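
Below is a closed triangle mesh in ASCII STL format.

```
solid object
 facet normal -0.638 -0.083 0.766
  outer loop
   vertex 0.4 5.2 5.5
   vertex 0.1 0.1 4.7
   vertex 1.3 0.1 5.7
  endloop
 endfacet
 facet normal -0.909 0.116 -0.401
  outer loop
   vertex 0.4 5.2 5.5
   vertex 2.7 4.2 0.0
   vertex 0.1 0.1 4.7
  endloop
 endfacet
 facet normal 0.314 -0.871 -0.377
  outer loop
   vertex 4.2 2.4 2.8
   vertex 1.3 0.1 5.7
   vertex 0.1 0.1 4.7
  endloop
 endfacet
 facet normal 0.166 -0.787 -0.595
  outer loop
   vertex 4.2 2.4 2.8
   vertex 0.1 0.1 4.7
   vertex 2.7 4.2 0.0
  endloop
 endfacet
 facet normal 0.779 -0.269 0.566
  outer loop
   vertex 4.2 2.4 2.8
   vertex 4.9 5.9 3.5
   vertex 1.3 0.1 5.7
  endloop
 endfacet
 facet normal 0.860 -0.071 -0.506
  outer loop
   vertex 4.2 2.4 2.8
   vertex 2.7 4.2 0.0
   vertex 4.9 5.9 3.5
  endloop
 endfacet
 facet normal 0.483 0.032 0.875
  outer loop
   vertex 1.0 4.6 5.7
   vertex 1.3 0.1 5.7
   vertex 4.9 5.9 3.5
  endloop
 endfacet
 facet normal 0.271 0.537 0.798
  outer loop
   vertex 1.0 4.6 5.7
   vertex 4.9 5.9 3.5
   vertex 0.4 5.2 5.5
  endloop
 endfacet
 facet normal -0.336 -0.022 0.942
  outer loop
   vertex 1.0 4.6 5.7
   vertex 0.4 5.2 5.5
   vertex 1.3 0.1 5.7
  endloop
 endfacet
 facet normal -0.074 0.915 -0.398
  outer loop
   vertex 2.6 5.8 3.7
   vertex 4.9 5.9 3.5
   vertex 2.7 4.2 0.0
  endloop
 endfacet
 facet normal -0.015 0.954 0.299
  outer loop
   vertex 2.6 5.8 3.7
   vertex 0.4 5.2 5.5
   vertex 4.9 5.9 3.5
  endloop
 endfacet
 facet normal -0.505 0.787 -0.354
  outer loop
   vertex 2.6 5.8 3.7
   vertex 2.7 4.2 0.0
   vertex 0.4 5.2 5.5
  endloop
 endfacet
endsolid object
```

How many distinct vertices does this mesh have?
8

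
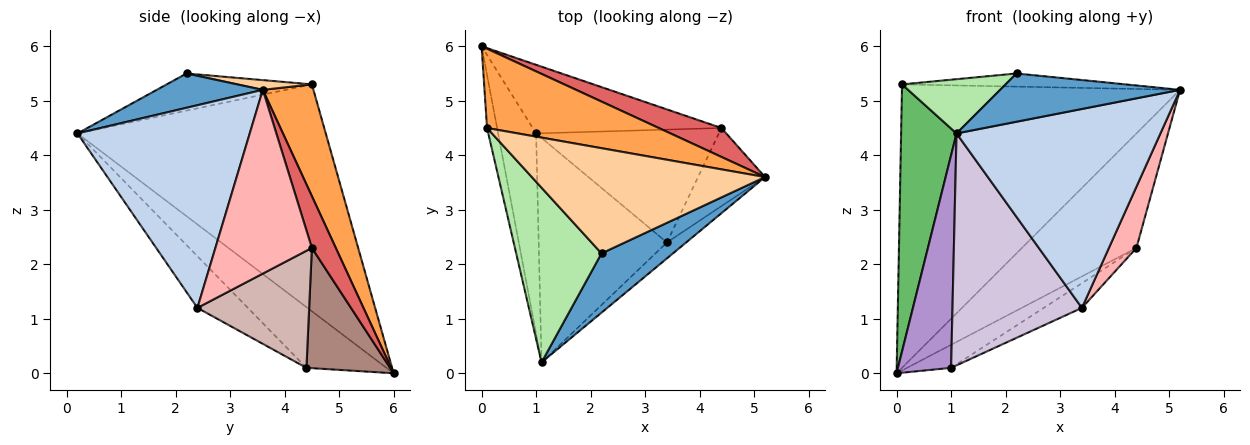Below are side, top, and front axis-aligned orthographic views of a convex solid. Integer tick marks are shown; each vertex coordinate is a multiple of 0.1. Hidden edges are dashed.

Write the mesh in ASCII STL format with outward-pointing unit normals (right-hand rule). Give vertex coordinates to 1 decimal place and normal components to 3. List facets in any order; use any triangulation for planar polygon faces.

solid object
 facet normal 0.349 -0.592 0.727
  outer loop
   vertex 2.2 2.2 5.5
   vertex 1.1 0.2 4.4
   vertex 5.2 3.6 5.2
  endloop
 endfacet
 facet normal 0.644 -0.762 -0.061
  outer loop
   vertex 3.4 2.4 1.2
   vertex 5.2 3.6 5.2
   vertex 1.1 0.2 4.4
  endloop
 endfacet
 facet normal 0.173 0.949 0.265
  outer loop
   vertex 0.1 4.5 5.3
   vertex 5.2 3.6 5.2
   vertex 0.0 6.0 0.0
  endloop
 endfacet
 facet normal 0.041 0.124 0.991
  outer loop
   vertex 0.1 4.5 5.3
   vertex 2.2 2.2 5.5
   vertex 5.2 3.6 5.2
  endloop
 endfacet
 facet normal -0.975 -0.218 -0.043
  outer loop
   vertex 0.1 4.5 5.3
   vertex 0.0 6.0 0.0
   vertex 1.1 0.2 4.4
  endloop
 endfacet
 facet normal -0.384 -0.274 0.882
  outer loop
   vertex 0.1 4.5 5.3
   vertex 1.1 0.2 4.4
   vertex 2.2 2.2 5.5
  endloop
 endfacet
 facet normal 0.198 0.950 0.240
  outer loop
   vertex 4.4 4.5 2.3
   vertex 0.0 6.0 0.0
   vertex 5.2 3.6 5.2
  endloop
 endfacet
 facet normal 0.908 -0.259 -0.331
  outer loop
   vertex 4.4 4.5 2.3
   vertex 5.2 3.6 5.2
   vertex 3.4 2.4 1.2
  endloop
 endfacet
 facet normal -0.739 -0.491 -0.462
  outer loop
   vertex 1.0 4.4 0.1
   vertex 1.1 0.2 4.4
   vertex 0.0 6.0 0.0
  endloop
 endfacet
 facet normal -0.270 -0.692 -0.670
  outer loop
   vertex 1.0 4.4 0.1
   vertex 3.4 2.4 1.2
   vertex 1.1 0.2 4.4
  endloop
 endfacet
 facet normal 0.517 0.272 -0.811
  outer loop
   vertex 1.0 4.4 0.1
   vertex 0.0 6.0 0.0
   vertex 4.4 4.5 2.3
  endloop
 endfacet
 facet normal 0.531 0.181 -0.828
  outer loop
   vertex 1.0 4.4 0.1
   vertex 4.4 4.5 2.3
   vertex 3.4 2.4 1.2
  endloop
 endfacet
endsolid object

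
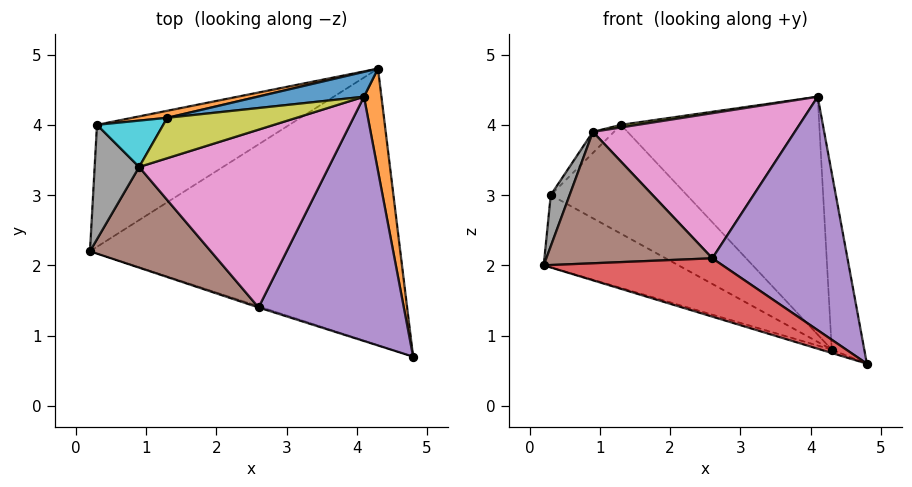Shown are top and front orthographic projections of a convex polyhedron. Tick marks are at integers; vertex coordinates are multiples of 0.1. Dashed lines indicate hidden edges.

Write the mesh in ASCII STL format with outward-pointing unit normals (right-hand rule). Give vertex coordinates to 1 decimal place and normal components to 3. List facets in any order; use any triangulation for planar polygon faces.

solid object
 facet normal -0.288 0.012 -0.958
  outer loop
   vertex 4.3 4.8 0.8
   vertex 4.8 0.7 0.6
   vertex 0.2 2.2 2.0
  endloop
 endfacet
 facet normal 0.991 0.117 0.068
  outer loop
   vertex 4.1 4.4 4.4
   vertex 4.8 0.7 0.6
   vertex 4.3 4.8 0.8
  endloop
 endfacet
 facet normal -0.499 0.442 -0.746
  outer loop
   vertex 0.3 4.0 3.0
   vertex 4.3 4.8 0.8
   vertex 0.2 2.2 2.0
  endloop
 endfacet
 facet normal -0.315 -0.949 -0.020
  outer loop
   vertex 2.6 1.4 2.1
   vertex 0.2 2.2 2.0
   vertex 4.8 0.7 0.6
  endloop
 endfacet
 facet normal 0.263 -0.666 0.697
  outer loop
   vertex 2.6 1.4 2.1
   vertex 4.8 0.7 0.6
   vertex 4.1 4.4 4.4
  endloop
 endfacet
 facet normal -0.278 -0.762 0.584
  outer loop
   vertex 0.9 3.4 3.9
   vertex 0.2 2.2 2.0
   vertex 2.6 1.4 2.1
  endloop
 endfacet
 facet normal 0.076 -0.630 0.773
  outer loop
   vertex 0.9 3.4 3.9
   vertex 2.6 1.4 2.1
   vertex 4.1 4.4 4.4
  endloop
 endfacet
 facet normal -0.872 -0.200 0.448
  outer loop
   vertex 0.9 3.4 3.9
   vertex 0.3 4.0 3.0
   vertex 0.2 2.2 2.0
  endloop
 endfacet
 facet normal -0.134 -0.064 0.989
  outer loop
   vertex 1.3 4.1 4.0
   vertex 0.9 3.4 3.9
   vertex 4.1 4.4 4.4
  endloop
 endfacet
 facet normal -0.689 0.300 0.659
  outer loop
   vertex 1.3 4.1 4.0
   vertex 0.3 4.0 3.0
   vertex 0.9 3.4 3.9
  endloop
 endfacet
 facet normal -0.121 0.987 0.103
  outer loop
   vertex 1.3 4.1 4.0
   vertex 4.1 4.4 4.4
   vertex 4.3 4.8 0.8
  endloop
 endfacet
 facet normal -0.162 0.985 0.064
  outer loop
   vertex 1.3 4.1 4.0
   vertex 4.3 4.8 0.8
   vertex 0.3 4.0 3.0
  endloop
 endfacet
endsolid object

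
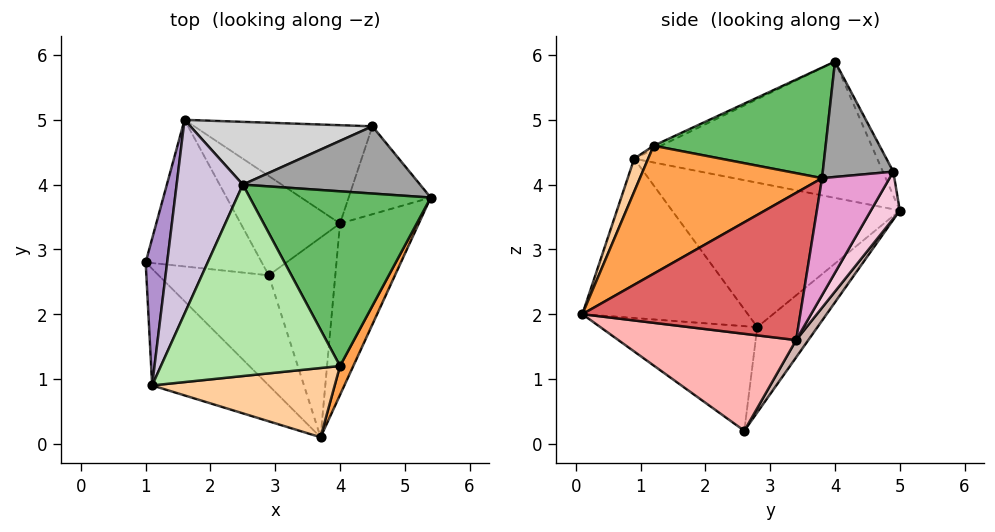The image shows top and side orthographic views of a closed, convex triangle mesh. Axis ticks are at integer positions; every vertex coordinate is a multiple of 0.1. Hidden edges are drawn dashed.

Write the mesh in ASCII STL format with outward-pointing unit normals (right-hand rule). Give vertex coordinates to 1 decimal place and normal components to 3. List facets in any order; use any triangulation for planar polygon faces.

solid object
 facet normal -0.615 -0.648 -0.450
  outer loop
   vertex 1.1 0.9 4.4
   vertex 1.0 2.8 1.8
   vertex 3.7 0.1 2.0
  endloop
 endfacet
 facet normal -0.553 -0.596 -0.582
  outer loop
   vertex 2.9 2.6 0.2
   vertex 3.7 0.1 2.0
   vertex 1.0 2.8 1.8
  endloop
 endfacet
 facet normal 0.884 -0.458 0.092
  outer loop
   vertex 4.0 1.2 4.6
   vertex 3.7 0.1 2.0
   vertex 5.4 3.8 4.1
  endloop
 endfacet
 facet normal 0.069 -0.922 0.382
  outer loop
   vertex 4.0 1.2 4.6
   vertex 1.1 0.9 4.4
   vertex 3.7 0.1 2.0
  endloop
 endfacet
 facet normal 0.518 -0.116 0.847
  outer loop
   vertex 4.0 1.2 4.6
   vertex 5.4 3.8 4.1
   vertex 2.5 4.0 5.9
  endloop
 endfacet
 facet normal -0.018 -0.429 0.903
  outer loop
   vertex 4.0 1.2 4.6
   vertex 2.5 4.0 5.9
   vertex 1.1 0.9 4.4
  endloop
 endfacet
 facet normal 0.874 -0.136 -0.467
  outer loop
   vertex 4.0 3.4 1.6
   vertex 5.4 3.8 4.1
   vertex 3.7 0.1 2.0
  endloop
 endfacet
 facet normal 0.816 -0.142 -0.560
  outer loop
   vertex 4.0 3.4 1.6
   vertex 3.7 0.1 2.0
   vertex 2.9 2.6 0.2
  endloop
 endfacet
 facet normal -0.978 0.148 0.146
  outer loop
   vertex 1.6 5.0 3.6
   vertex 1.0 2.8 1.8
   vertex 1.1 0.9 4.4
  endloop
 endfacet
 facet normal -0.883 0.191 0.429
  outer loop
   vertex 1.6 5.0 3.6
   vertex 1.1 0.9 4.4
   vertex 2.5 4.0 5.9
  endloop
 endfacet
 facet normal -0.458 0.634 -0.623
  outer loop
   vertex 1.6 5.0 3.6
   vertex 2.9 2.6 0.2
   vertex 1.0 2.8 1.8
  endloop
 endfacet
 facet normal 0.096 0.830 -0.549
  outer loop
   vertex 1.6 5.0 3.6
   vertex 4.0 3.4 1.6
   vertex 2.9 2.6 0.2
  endloop
 endfacet
 facet normal 0.664 0.585 -0.465
  outer loop
   vertex 4.5 4.9 4.2
   vertex 5.4 3.8 4.1
   vertex 4.0 3.4 1.6
  endloop
 endfacet
 facet normal 0.136 0.847 -0.515
  outer loop
   vertex 4.5 4.9 4.2
   vertex 4.0 3.4 1.6
   vertex 1.6 5.0 3.6
  endloop
 endfacet
 facet normal 0.512 0.347 0.786
  outer loop
   vertex 4.5 4.9 4.2
   vertex 2.5 4.0 5.9
   vertex 5.4 3.8 4.1
  endloop
 endfacet
 facet normal -0.055 0.908 0.416
  outer loop
   vertex 4.5 4.9 4.2
   vertex 1.6 5.0 3.6
   vertex 2.5 4.0 5.9
  endloop
 endfacet
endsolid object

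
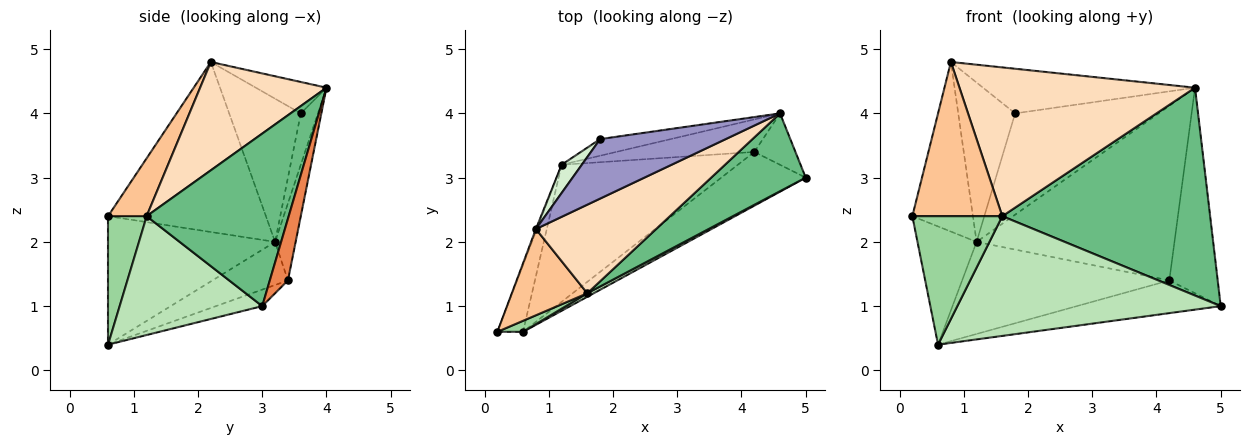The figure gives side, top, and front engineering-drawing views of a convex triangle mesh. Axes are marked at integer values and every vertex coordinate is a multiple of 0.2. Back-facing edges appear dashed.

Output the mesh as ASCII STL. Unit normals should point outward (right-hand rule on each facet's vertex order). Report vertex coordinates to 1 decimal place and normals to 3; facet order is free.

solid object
 facet normal -0.934 0.358 -0.005
  outer loop
   vertex 1.2 3.2 2.0
   vertex 0.2 0.6 2.4
   vertex 0.8 2.2 4.8
  endloop
 endfacet
 facet normal -0.926 0.328 -0.185
  outer loop
   vertex 1.2 3.2 2.0
   vertex 0.6 0.6 0.4
   vertex 0.2 0.6 2.4
  endloop
 endfacet
 facet normal -0.165 0.513 -0.843
  outer loop
   vertex 4.2 3.4 1.4
   vertex 5.0 3.0 1.0
   vertex 0.6 0.6 0.4
  endloop
 endfacet
 facet normal -0.199 0.547 -0.813
  outer loop
   vertex 4.2 3.4 1.4
   vertex 0.6 0.6 0.4
   vertex 1.2 3.2 2.0
  endloop
 endfacet
 facet normal 0.342 0.912 -0.228
  outer loop
   vertex 4.2 3.4 1.4
   vertex 4.6 4.0 4.4
   vertex 5.0 3.0 1.0
  endloop
 endfacet
 facet normal -0.102 0.978 -0.182
  outer loop
   vertex 4.2 3.4 1.4
   vertex 1.2 3.2 2.0
   vertex 4.6 4.0 4.4
  endloop
 endfacet
 facet normal 0.350 -0.817 0.457
  outer loop
   vertex 1.6 1.2 2.4
   vertex 0.8 2.2 4.8
   vertex 0.2 0.6 2.4
  endloop
 endfacet
 facet normal 0.419 -0.780 0.465
  outer loop
   vertex 1.6 1.2 2.4
   vertex 4.6 4.0 4.4
   vertex 0.8 2.2 4.8
  endloop
 endfacet
 facet normal 0.539 -0.789 0.295
  outer loop
   vertex 1.6 1.2 2.4
   vertex 5.0 3.0 1.0
   vertex 4.6 4.0 4.4
  endloop
 endfacet
 facet normal 0.393 -0.916 0.079
  outer loop
   vertex 1.6 1.2 2.4
   vertex 0.2 0.6 2.4
   vertex 0.6 0.6 0.4
  endloop
 endfacet
 facet normal 0.476 -0.879 0.026
  outer loop
   vertex 1.6 1.2 2.4
   vertex 0.6 0.6 0.4
   vertex 5.0 3.0 1.0
  endloop
 endfacet
 facet normal -0.778 0.618 0.110
  outer loop
   vertex 1.8 3.6 4.0
   vertex 1.2 3.2 2.0
   vertex 0.8 2.2 4.8
  endloop
 endfacet
 facet normal -0.196 0.588 0.784
  outer loop
   vertex 1.8 3.6 4.0
   vertex 0.8 2.2 4.8
   vertex 4.6 4.0 4.4
  endloop
 endfacet
 facet normal -0.117 0.980 -0.161
  outer loop
   vertex 1.8 3.6 4.0
   vertex 4.6 4.0 4.4
   vertex 1.2 3.2 2.0
  endloop
 endfacet
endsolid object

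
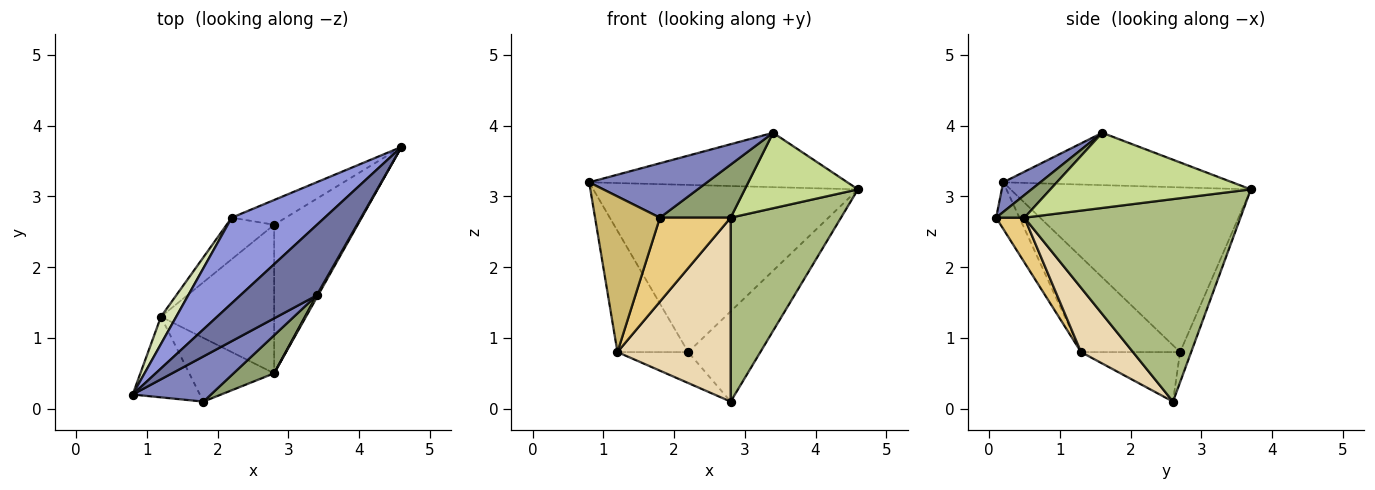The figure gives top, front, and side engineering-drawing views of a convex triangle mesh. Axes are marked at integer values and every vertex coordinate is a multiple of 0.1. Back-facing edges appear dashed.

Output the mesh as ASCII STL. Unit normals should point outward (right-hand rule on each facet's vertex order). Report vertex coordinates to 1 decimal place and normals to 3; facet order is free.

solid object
 facet normal -0.477 0.537 0.696
  outer loop
   vertex 3.4 1.6 3.9
   vertex 4.6 3.7 3.1
   vertex 0.8 0.2 3.2
  endloop
 endfacet
 facet normal 0.236 -0.748 0.621
  outer loop
   vertex 3.4 1.6 3.9
   vertex 0.8 0.2 3.2
   vertex 1.8 0.1 2.7
  endloop
 endfacet
 facet normal -0.628 0.692 0.355
  outer loop
   vertex 2.2 2.7 0.8
   vertex 0.8 0.2 3.2
   vertex 4.6 3.7 3.1
  endloop
 endfacet
 facet normal -0.147 0.954 -0.262
  outer loop
   vertex 2.2 2.7 0.8
   vertex 4.6 3.7 3.1
   vertex 2.8 2.6 0.1
  endloop
 endfacet
 facet normal 0.309 -0.773 0.554
  outer loop
   vertex 2.8 0.5 2.7
   vertex 3.4 1.6 3.9
   vertex 1.8 0.1 2.7
  endloop
 endfacet
 facet normal 0.836 -0.427 -0.345
  outer loop
   vertex 2.8 0.5 2.7
   vertex 2.8 2.6 0.1
   vertex 4.6 3.7 3.1
  endloop
 endfacet
 facet normal 0.871 -0.492 0.015
  outer loop
   vertex 2.8 0.5 2.7
   vertex 4.6 3.7 3.1
   vertex 3.4 1.6 3.9
  endloop
 endfacet
 facet normal -0.807 0.576 0.130
  outer loop
   vertex 1.2 1.3 0.8
   vertex 0.8 0.2 3.2
   vertex 2.2 2.7 0.8
  endloop
 endfacet
 facet normal -0.641 0.458 -0.615
  outer loop
   vertex 1.2 1.3 0.8
   vertex 2.2 2.7 0.8
   vertex 2.8 2.6 0.1
  endloop
 endfacet
 facet normal -0.304 -0.846 -0.438
  outer loop
   vertex 1.2 1.3 0.8
   vertex 1.8 0.1 2.7
   vertex 0.8 0.2 3.2
  endloop
 endfacet
 facet normal 0.304 -0.759 -0.575
  outer loop
   vertex 1.2 1.3 0.8
   vertex 2.8 0.5 2.7
   vertex 1.8 0.1 2.7
  endloop
 endfacet
 facet normal 0.336 -0.733 -0.592
  outer loop
   vertex 1.2 1.3 0.8
   vertex 2.8 2.6 0.1
   vertex 2.8 0.5 2.7
  endloop
 endfacet
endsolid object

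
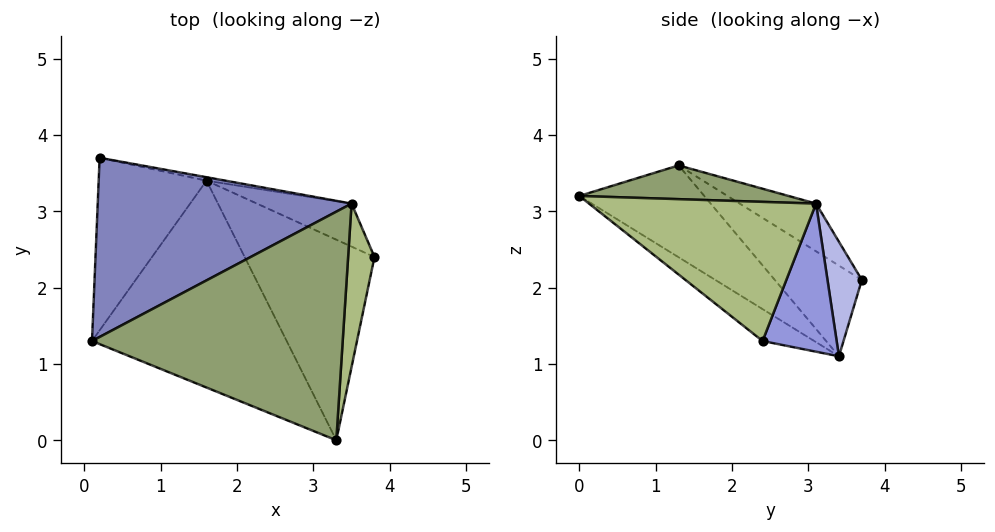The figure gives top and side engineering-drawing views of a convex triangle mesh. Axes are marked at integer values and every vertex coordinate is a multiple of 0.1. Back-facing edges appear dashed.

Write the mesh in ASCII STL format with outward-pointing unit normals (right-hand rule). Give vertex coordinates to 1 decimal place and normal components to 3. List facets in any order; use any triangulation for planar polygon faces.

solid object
 facet normal -0.586 -0.412 -0.698
  outer loop
   vertex 1.6 3.4 1.1
   vertex 0.1 1.3 3.6
   vertex 0.2 3.7 2.1
  endloop
 endfacet
 facet normal -0.157 0.528 0.835
  outer loop
   vertex 3.5 3.1 3.1
   vertex 0.2 3.7 2.1
   vertex 0.1 1.3 3.6
  endloop
 endfacet
 facet normal 0.419 0.868 -0.268
  outer loop
   vertex 3.5 3.1 3.1
   vertex 3.8 2.4 1.3
   vertex 1.6 3.4 1.1
  endloop
 endfacet
 facet normal 0.188 0.982 -0.031
  outer loop
   vertex 3.5 3.1 3.1
   vertex 1.6 3.4 1.1
   vertex 0.2 3.7 2.1
  endloop
 endfacet
 facet normal 0.133 0.023 0.991
  outer loop
   vertex 3.3 0.0 3.2
   vertex 3.5 3.1 3.1
   vertex 0.1 1.3 3.6
  endloop
 endfacet
 facet normal 0.981 -0.057 0.186
  outer loop
   vertex 3.3 0.0 3.2
   vertex 3.8 2.4 1.3
   vertex 3.5 3.1 3.1
  endloop
 endfacet
 facet normal -0.338 -0.611 -0.716
  outer loop
   vertex 3.3 0.0 3.2
   vertex 0.1 1.3 3.6
   vertex 1.6 3.4 1.1
  endloop
 endfacet
 facet normal -0.194 -0.584 -0.788
  outer loop
   vertex 3.3 0.0 3.2
   vertex 1.6 3.4 1.1
   vertex 3.8 2.4 1.3
  endloop
 endfacet
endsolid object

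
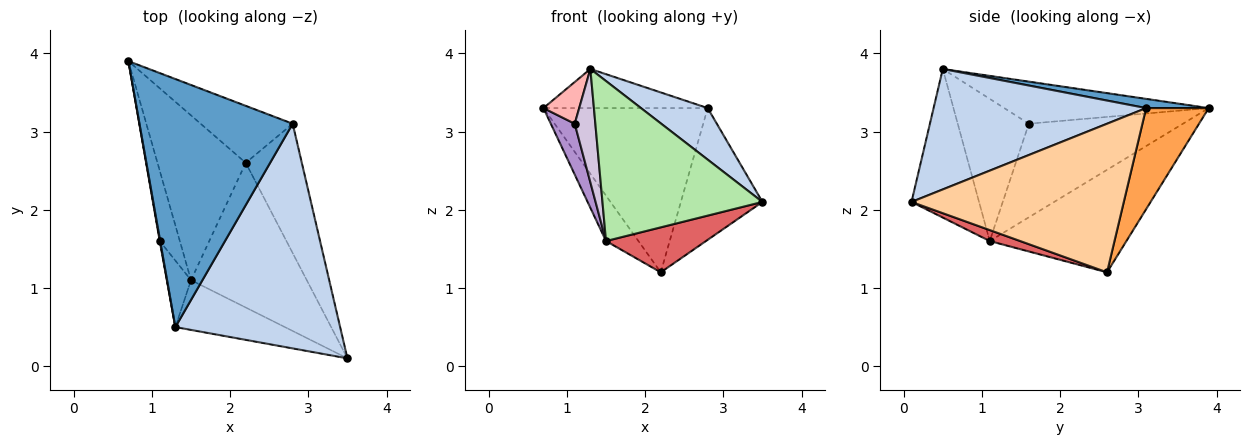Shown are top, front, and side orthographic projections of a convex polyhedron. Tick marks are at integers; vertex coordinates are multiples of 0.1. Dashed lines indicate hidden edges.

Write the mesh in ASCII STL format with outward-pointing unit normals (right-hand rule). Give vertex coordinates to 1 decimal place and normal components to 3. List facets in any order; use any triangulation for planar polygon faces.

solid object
 facet normal 0.059 0.155 0.986
  outer loop
   vertex 2.8 3.1 3.3
   vertex 0.7 3.9 3.3
   vertex 1.3 0.5 3.8
  endloop
 endfacet
 facet normal 0.580 -0.182 0.794
  outer loop
   vertex 2.8 3.1 3.3
   vertex 1.3 0.5 3.8
   vertex 3.5 0.1 2.1
  endloop
 endfacet
 facet normal 0.339 0.889 -0.308
  outer loop
   vertex 2.8 3.1 3.3
   vertex 2.2 2.6 1.2
   vertex 0.7 3.9 3.3
  endloop
 endfacet
 facet normal 0.880 0.338 -0.332
  outer loop
   vertex 2.8 3.1 3.3
   vertex 3.5 0.1 2.1
   vertex 2.2 2.6 1.2
  endloop
 endfacet
 facet normal -0.746 0.177 -0.642
  outer loop
   vertex 1.5 1.1 1.6
   vertex 0.7 3.9 3.3
   vertex 2.2 2.6 1.2
  endloop
 endfacet
 facet normal -0.374 -0.886 -0.276
  outer loop
   vertex 1.5 1.1 1.6
   vertex 3.5 0.1 2.1
   vertex 1.3 0.5 3.8
  endloop
 endfacet
 facet normal 0.090 -0.296 -0.951
  outer loop
   vertex 1.5 1.1 1.6
   vertex 2.2 2.6 1.2
   vertex 3.5 0.1 2.1
  endloop
 endfacet
 facet normal -0.985 -0.172 0.011
  outer loop
   vertex 1.1 1.6 3.1
   vertex 1.3 0.5 3.8
   vertex 0.7 3.9 3.3
  endloop
 endfacet
 facet normal -0.967 -0.150 -0.208
  outer loop
   vertex 1.1 1.6 3.1
   vertex 0.7 3.9 3.3
   vertex 1.5 1.1 1.6
  endloop
 endfacet
 facet normal -0.948 -0.275 -0.161
  outer loop
   vertex 1.1 1.6 3.1
   vertex 1.5 1.1 1.6
   vertex 1.3 0.5 3.8
  endloop
 endfacet
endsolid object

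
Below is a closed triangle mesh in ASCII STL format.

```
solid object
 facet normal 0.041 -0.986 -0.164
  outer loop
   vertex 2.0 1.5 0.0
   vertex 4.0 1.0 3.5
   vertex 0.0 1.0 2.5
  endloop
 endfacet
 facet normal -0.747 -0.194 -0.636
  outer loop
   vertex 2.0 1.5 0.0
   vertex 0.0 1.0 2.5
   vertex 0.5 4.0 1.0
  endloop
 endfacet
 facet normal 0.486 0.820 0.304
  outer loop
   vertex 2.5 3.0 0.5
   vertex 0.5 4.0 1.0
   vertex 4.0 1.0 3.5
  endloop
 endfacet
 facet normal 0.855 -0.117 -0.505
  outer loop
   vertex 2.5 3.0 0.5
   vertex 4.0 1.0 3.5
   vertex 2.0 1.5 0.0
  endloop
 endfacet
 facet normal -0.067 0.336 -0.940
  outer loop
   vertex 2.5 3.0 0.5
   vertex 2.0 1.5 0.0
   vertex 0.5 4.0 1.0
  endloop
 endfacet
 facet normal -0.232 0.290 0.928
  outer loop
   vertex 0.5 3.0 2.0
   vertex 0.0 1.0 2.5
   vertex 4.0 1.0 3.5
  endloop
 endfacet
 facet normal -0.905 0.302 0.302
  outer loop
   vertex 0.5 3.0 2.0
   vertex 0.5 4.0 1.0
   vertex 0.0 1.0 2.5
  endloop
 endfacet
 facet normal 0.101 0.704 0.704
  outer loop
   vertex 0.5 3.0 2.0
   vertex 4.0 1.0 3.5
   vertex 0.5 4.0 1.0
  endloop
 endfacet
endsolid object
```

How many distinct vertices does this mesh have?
6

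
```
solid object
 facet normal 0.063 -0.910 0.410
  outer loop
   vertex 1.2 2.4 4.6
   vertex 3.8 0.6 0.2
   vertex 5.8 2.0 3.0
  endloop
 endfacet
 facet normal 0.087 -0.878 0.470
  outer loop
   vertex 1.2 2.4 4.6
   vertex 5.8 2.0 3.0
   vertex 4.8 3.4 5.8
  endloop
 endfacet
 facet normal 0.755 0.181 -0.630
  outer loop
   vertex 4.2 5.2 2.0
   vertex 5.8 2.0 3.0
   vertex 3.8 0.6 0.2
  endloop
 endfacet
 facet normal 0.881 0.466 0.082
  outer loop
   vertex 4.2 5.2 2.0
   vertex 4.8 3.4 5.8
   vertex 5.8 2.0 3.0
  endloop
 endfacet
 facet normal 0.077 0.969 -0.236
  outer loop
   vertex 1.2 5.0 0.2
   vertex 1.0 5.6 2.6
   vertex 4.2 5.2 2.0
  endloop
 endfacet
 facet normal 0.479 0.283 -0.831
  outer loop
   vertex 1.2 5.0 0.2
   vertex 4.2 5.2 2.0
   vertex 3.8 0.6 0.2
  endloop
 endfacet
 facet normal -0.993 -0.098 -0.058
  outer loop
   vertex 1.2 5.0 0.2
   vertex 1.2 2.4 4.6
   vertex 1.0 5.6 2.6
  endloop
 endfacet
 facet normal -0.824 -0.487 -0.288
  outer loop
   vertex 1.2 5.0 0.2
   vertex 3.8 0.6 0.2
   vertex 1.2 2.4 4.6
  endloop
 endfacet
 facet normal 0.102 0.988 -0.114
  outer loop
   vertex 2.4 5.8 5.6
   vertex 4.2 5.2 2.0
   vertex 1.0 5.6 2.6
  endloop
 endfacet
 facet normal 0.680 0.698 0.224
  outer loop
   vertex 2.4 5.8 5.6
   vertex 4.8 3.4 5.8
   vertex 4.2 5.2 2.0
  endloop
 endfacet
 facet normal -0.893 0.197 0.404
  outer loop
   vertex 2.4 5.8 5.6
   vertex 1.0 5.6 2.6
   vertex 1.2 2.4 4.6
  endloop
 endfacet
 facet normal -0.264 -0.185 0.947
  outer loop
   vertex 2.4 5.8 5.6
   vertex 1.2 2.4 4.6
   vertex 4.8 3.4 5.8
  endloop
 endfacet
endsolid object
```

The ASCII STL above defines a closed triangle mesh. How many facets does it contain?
12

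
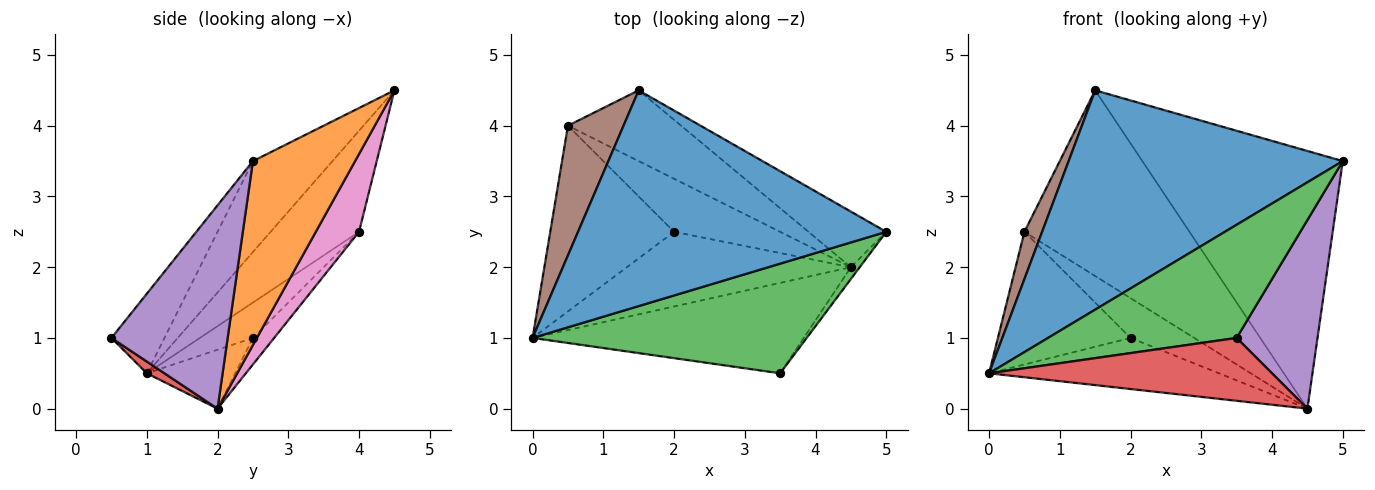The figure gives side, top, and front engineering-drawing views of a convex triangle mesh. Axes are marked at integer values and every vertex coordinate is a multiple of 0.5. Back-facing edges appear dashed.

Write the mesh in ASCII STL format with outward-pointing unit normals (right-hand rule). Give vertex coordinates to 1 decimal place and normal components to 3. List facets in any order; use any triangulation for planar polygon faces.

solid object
 facet normal -0.203 -0.698 0.687
  outer loop
   vertex 1.5 4.5 4.5
   vertex 0.0 1.0 0.5
   vertex 5.0 2.5 3.5
  endloop
 endfacet
 facet normal 0.446 0.875 -0.189
  outer loop
   vertex 4.5 2.0 0.0
   vertex 1.5 4.5 4.5
   vertex 5.0 2.5 3.5
  endloop
 endfacet
 facet normal -0.198 -0.704 0.682
  outer loop
   vertex 3.5 0.5 1.0
   vertex 5.0 2.5 3.5
   vertex 0.0 1.0 0.5
  endloop
 endfacet
 facet normal 0.036 -0.571 -0.820
  outer loop
   vertex 3.5 0.5 1.0
   vertex 0.0 1.0 0.5
   vertex 4.5 2.0 0.0
  endloop
 endfacet
 facet normal 0.820 -0.571 -0.036
  outer loop
   vertex 3.5 0.5 1.0
   vertex 4.5 2.0 0.0
   vertex 5.0 2.5 3.5
  endloop
 endfacet
 facet normal -0.863 -0.173 0.475
  outer loop
   vertex 0.5 4.0 2.5
   vertex 0.0 1.0 0.5
   vertex 1.5 4.5 4.5
  endloop
 endfacet
 facet normal 0.238 0.908 -0.346
  outer loop
   vertex 0.5 4.0 2.5
   vertex 1.5 4.5 4.5
   vertex 4.5 2.0 0.0
  endloop
 endfacet
 facet normal -0.212 0.552 -0.807
  outer loop
   vertex 2.0 2.5 1.0
   vertex 4.5 2.0 0.0
   vertex 0.0 1.0 0.5
  endloop
 endfacet
 facet normal -0.226 0.566 -0.793
  outer loop
   vertex 2.0 2.5 1.0
   vertex 0.0 1.0 0.5
   vertex 0.5 4.0 2.5
  endloop
 endfacet
 facet normal -0.196 0.588 -0.784
  outer loop
   vertex 2.0 2.5 1.0
   vertex 0.5 4.0 2.5
   vertex 4.5 2.0 0.0
  endloop
 endfacet
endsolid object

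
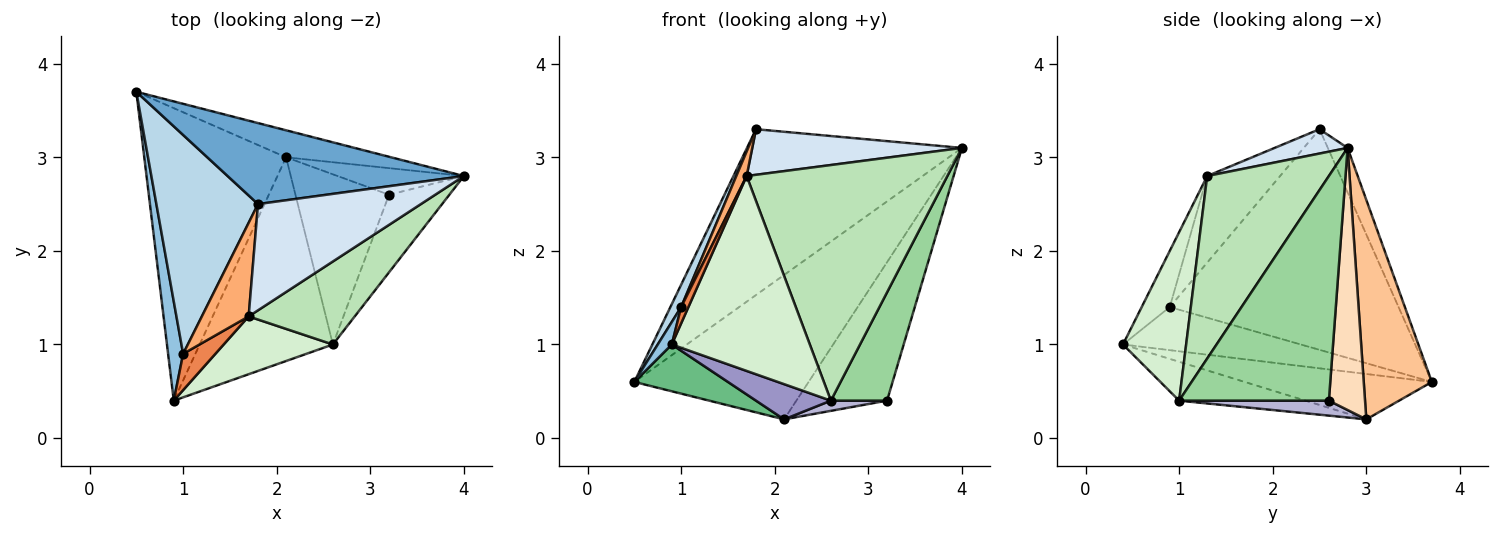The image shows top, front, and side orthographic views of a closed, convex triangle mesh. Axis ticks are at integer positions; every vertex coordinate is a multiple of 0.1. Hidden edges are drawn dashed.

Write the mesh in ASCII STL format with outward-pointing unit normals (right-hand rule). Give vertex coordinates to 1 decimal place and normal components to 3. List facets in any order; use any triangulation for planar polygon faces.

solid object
 facet normal -0.082 0.895 0.438
  outer loop
   vertex 1.8 2.5 3.3
   vertex 4.0 2.8 3.1
   vertex 0.5 3.7 0.6
  endloop
 endfacet
 facet normal -0.942 -0.074 0.328
  outer loop
   vertex 1.0 0.9 1.4
   vertex 0.5 3.7 0.6
   vertex 0.9 0.4 1.0
  endloop
 endfacet
 facet normal -0.907 -0.043 0.418
  outer loop
   vertex 1.0 0.9 1.4
   vertex 1.8 2.5 3.3
   vertex 0.5 3.7 0.6
  endloop
 endfacet
 facet normal 0.136 -0.391 0.910
  outer loop
   vertex 1.7 1.3 2.8
   vertex 4.0 2.8 3.1
   vertex 1.8 2.5 3.3
  endloop
 endfacet
 facet normal -0.846 -0.219 0.486
  outer loop
   vertex 1.7 1.3 2.8
   vertex 1.0 0.9 1.4
   vertex 0.9 0.4 1.0
  endloop
 endfacet
 facet normal -0.873 -0.124 0.472
  outer loop
   vertex 1.7 1.3 2.8
   vertex 1.8 2.5 3.3
   vertex 1.0 0.9 1.4
  endloop
 endfacet
 facet normal 0.359 0.918 -0.172
  outer loop
   vertex 2.1 3.0 0.2
   vertex 0.5 3.7 0.6
   vertex 4.0 2.8 3.1
  endloop
 endfacet
 facet normal 0.364 0.914 -0.176
  outer loop
   vertex 2.1 3.0 0.2
   vertex 4.0 2.8 3.1
   vertex 3.2 2.6 0.4
  endloop
 endfacet
 facet normal -0.301 -0.151 -0.942
  outer loop
   vertex 2.1 3.0 0.2
   vertex 0.9 0.4 1.0
   vertex 0.5 3.7 0.6
  endloop
 endfacet
 facet normal 0.908 -0.341 -0.244
  outer loop
   vertex 2.6 1.0 0.4
   vertex 3.2 2.6 0.4
   vertex 4.0 2.8 3.1
  endloop
 endfacet
 facet normal 0.496 -0.819 0.288
  outer loop
   vertex 2.6 1.0 0.4
   vertex 4.0 2.8 3.1
   vertex 1.7 1.3 2.8
  endloop
 endfacet
 facet normal 0.402 -0.878 0.260
  outer loop
   vertex 2.6 1.0 0.4
   vertex 1.7 1.3 2.8
   vertex 0.9 0.4 1.0
  endloop
 endfacet
 facet normal -0.276 -0.164 -0.947
  outer loop
   vertex 2.6 1.0 0.4
   vertex 0.9 0.4 1.0
   vertex 2.1 3.0 0.2
  endloop
 endfacet
 facet normal 0.158 -0.059 -0.986
  outer loop
   vertex 2.6 1.0 0.4
   vertex 2.1 3.0 0.2
   vertex 3.2 2.6 0.4
  endloop
 endfacet
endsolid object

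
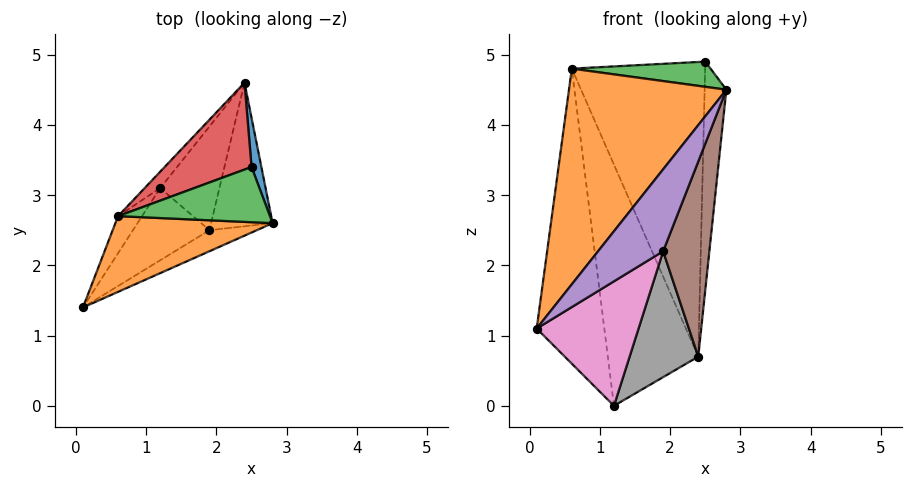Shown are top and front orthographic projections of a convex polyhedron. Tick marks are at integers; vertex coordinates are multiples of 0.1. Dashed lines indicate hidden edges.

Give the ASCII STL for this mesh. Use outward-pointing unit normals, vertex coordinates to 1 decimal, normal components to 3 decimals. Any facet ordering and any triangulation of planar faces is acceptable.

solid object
 facet normal 0.945 0.320 0.069
  outer loop
   vertex 2.5 3.4 4.9
   vertex 2.8 2.6 4.5
   vertex 2.4 4.6 0.7
  endloop
 endfacet
 facet normal 0.002 -0.944 0.331
  outer loop
   vertex 0.6 2.7 4.8
   vertex 0.1 1.4 1.1
   vertex 2.8 2.6 4.5
  endloop
 endfacet
 facet normal 0.105 -0.413 0.905
  outer loop
   vertex 0.6 2.7 4.8
   vertex 2.8 2.6 4.5
   vertex 2.5 3.4 4.9
  endloop
 endfacet
 facet normal -0.346 0.900 0.265
  outer loop
   vertex 0.6 2.7 4.8
   vertex 2.5 3.4 4.9
   vertex 2.4 4.6 0.7
  endloop
 endfacet
 facet normal 0.597 -0.777 -0.200
  outer loop
   vertex 1.9 2.5 2.2
   vertex 2.8 2.6 4.5
   vertex 0.1 1.4 1.1
  endloop
 endfacet
 facet normal 0.849 -0.426 -0.314
  outer loop
   vertex 1.9 2.5 2.2
   vertex 2.4 4.6 0.7
   vertex 2.8 2.6 4.5
  endloop
 endfacet
 facet normal 0.641 -0.664 -0.385
  outer loop
   vertex 1.2 3.1 0.0
   vertex 1.9 2.5 2.2
   vertex 0.1 1.4 1.1
  endloop
 endfacet
 facet normal 0.801 -0.463 -0.381
  outer loop
   vertex 1.2 3.1 0.0
   vertex 2.4 4.6 0.7
   vertex 1.9 2.5 2.2
  endloop
 endfacet
 facet normal -0.856 0.512 -0.064
  outer loop
   vertex 1.2 3.1 0.0
   vertex 0.1 1.4 1.1
   vertex 0.6 2.7 4.8
  endloop
 endfacet
 facet normal -0.770 0.636 -0.043
  outer loop
   vertex 1.2 3.1 0.0
   vertex 0.6 2.7 4.8
   vertex 2.4 4.6 0.7
  endloop
 endfacet
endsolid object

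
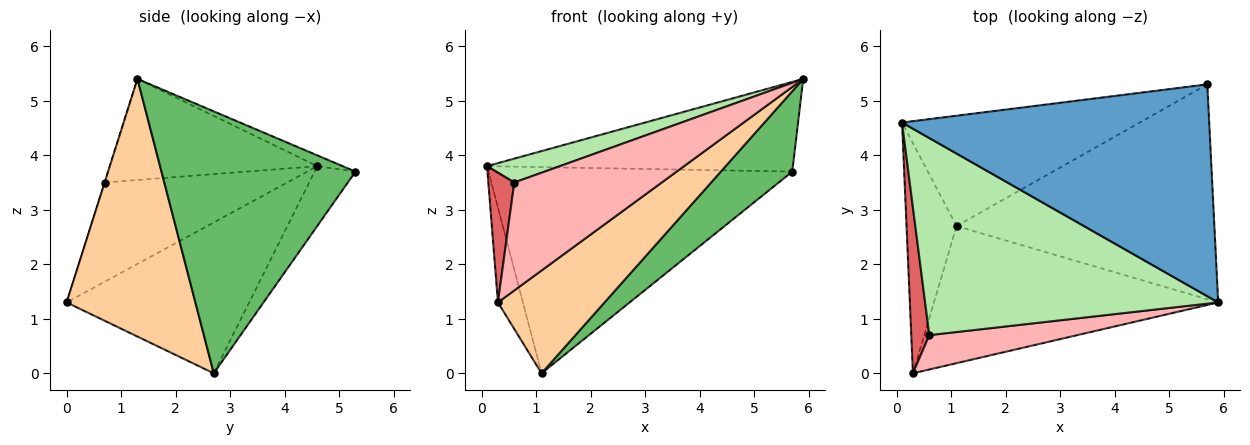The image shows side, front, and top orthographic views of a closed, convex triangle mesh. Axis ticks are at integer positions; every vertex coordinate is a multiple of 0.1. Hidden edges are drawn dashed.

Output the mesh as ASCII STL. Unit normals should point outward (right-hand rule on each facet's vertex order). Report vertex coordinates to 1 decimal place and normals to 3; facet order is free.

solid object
 facet normal -0.032 0.390 0.920
  outer loop
   vertex 5.7 5.3 3.7
   vertex 0.1 4.6 3.8
   vertex 5.9 1.3 5.4
  endloop
 endfacet
 facet normal -0.941 0.129 -0.312
  outer loop
   vertex 1.1 2.7 0.0
   vertex 0.3 0.0 1.3
   vertex 0.1 4.6 3.8
  endloop
 endfacet
 facet normal -0.118 0.875 -0.469
  outer loop
   vertex 1.1 2.7 0.0
   vertex 0.1 4.6 3.8
   vertex 5.7 5.3 3.7
  endloop
 endfacet
 facet normal 0.587 -0.486 -0.648
  outer loop
   vertex 1.1 2.7 0.0
   vertex 5.9 1.3 5.4
   vertex 0.3 0.0 1.3
  endloop
 endfacet
 facet normal 0.689 -0.254 -0.679
  outer loop
   vertex 1.1 2.7 0.0
   vertex 5.7 5.3 3.7
   vertex 5.9 1.3 5.4
  endloop
 endfacet
 facet normal -0.324 -0.114 0.939
  outer loop
   vertex 0.6 0.7 3.5
   vertex 5.9 1.3 5.4
   vertex 0.1 4.6 3.8
  endloop
 endfacet
 facet normal -0.974 -0.139 0.177
  outer loop
   vertex 0.6 0.7 3.5
   vertex 0.1 4.6 3.8
   vertex 0.3 0.0 1.3
  endloop
 endfacet
 facet normal -0.001 -0.953 0.303
  outer loop
   vertex 0.6 0.7 3.5
   vertex 0.3 0.0 1.3
   vertex 5.9 1.3 5.4
  endloop
 endfacet
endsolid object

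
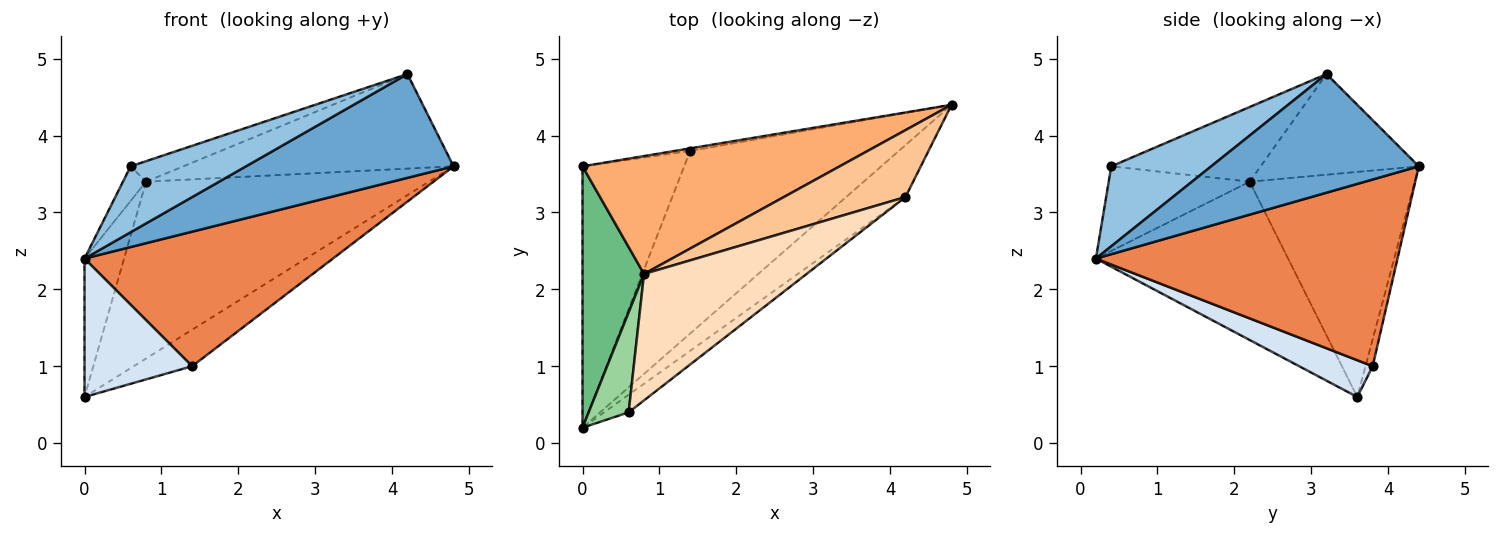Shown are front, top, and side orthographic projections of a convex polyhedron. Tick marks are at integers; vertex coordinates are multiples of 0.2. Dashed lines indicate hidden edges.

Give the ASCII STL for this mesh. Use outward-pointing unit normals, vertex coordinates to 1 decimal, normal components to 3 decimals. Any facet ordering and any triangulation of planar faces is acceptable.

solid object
 facet normal 0.667 -0.667 -0.333
  outer loop
   vertex 4.2 3.2 4.8
   vertex 0.0 0.2 2.4
   vertex 4.8 4.4 3.6
  endloop
 endfacet
 facet normal 0.642 -0.741 -0.198
  outer loop
   vertex 0.6 0.4 3.6
   vertex 0.0 0.2 2.4
   vertex 4.2 3.2 4.8
  endloop
 endfacet
 facet normal -0.122 0.990 -0.069
  outer loop
   vertex 1.4 3.8 1.0
   vertex 0.0 3.6 0.6
   vertex 4.8 4.4 3.6
  endloop
 endfacet
 facet normal 0.304 -0.446 -0.842
  outer loop
   vertex 1.4 3.8 1.0
   vertex 0.0 0.2 2.4
   vertex 0.0 3.6 0.6
  endloop
 endfacet
 facet normal 0.584 -0.481 -0.653
  outer loop
   vertex 1.4 3.8 1.0
   vertex 4.8 4.4 3.6
   vertex 0.0 0.2 2.4
  endloop
 endfacet
 facet normal -0.437 0.749 0.499
  outer loop
   vertex 0.8 2.2 3.4
   vertex 4.8 4.4 3.6
   vertex 0.0 3.6 0.6
  endloop
 endfacet
 facet normal -0.431 0.737 0.521
  outer loop
   vertex 0.8 2.2 3.4
   vertex 4.2 3.2 4.8
   vertex 4.8 4.4 3.6
  endloop
 endfacet
 facet normal -0.413 0.146 0.899
  outer loop
   vertex 0.8 2.2 3.4
   vertex 0.6 0.4 3.6
   vertex 4.2 3.2 4.8
  endloop
 endfacet
 facet normal -0.915 0.188 0.356
  outer loop
   vertex 0.8 2.2 3.4
   vertex 0.0 3.6 0.6
   vertex 0.0 0.2 2.4
  endloop
 endfacet
 facet normal -0.894 0.146 0.423
  outer loop
   vertex 0.8 2.2 3.4
   vertex 0.0 0.2 2.4
   vertex 0.6 0.4 3.6
  endloop
 endfacet
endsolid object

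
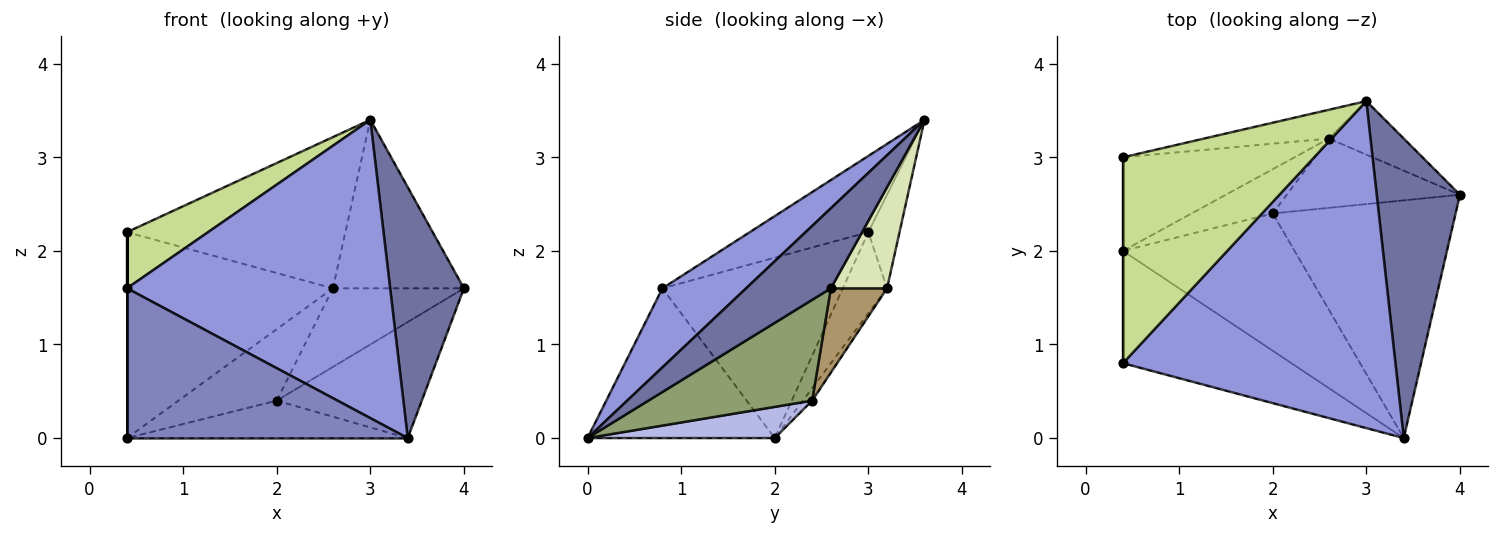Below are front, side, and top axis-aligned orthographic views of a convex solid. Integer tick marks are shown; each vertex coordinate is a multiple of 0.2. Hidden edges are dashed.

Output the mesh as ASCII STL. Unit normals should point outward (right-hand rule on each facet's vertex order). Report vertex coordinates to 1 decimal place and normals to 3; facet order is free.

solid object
 facet normal 0.594 -0.517 0.617
  outer loop
   vertex 3.0 3.6 3.4
   vertex 3.4 0.0 0.0
   vertex 4.0 2.6 1.6
  endloop
 endfacet
 facet normal -0.471 -0.706 -0.529
  outer loop
   vertex 0.4 0.8 1.6
   vertex 0.4 2.0 0.0
   vertex 3.4 0.0 0.0
  endloop
 endfacet
 facet normal 0.210 -0.659 0.722
  outer loop
   vertex 0.4 0.8 1.6
   vertex 3.4 0.0 0.0
   vertex 3.0 3.6 3.4
  endloop
 endfacet
 facet normal 0.173 0.259 -0.950
  outer loop
   vertex 2.0 2.4 0.4
   vertex 3.4 0.0 0.0
   vertex 0.4 2.0 0.0
  endloop
 endfacet
 facet normal 0.444 0.393 -0.805
  outer loop
   vertex 2.0 2.4 0.4
   vertex 4.0 2.6 1.6
   vertex 3.4 0.0 0.0
  endloop
 endfacet
 facet normal -1.000 0.000 0.000
  outer loop
   vertex 0.4 3.0 2.2
   vertex 0.4 2.0 0.0
   vertex 0.4 0.8 1.6
  endloop
 endfacet
 facet normal -0.359 -0.246 0.900
  outer loop
   vertex 0.4 3.0 2.2
   vertex 0.4 0.8 1.6
   vertex 3.0 3.6 3.4
  endloop
 endfacet
 facet normal 0.378 0.882 -0.280
  outer loop
   vertex 2.6 3.2 1.6
   vertex 3.0 3.6 3.4
   vertex 4.0 2.6 1.6
  endloop
 endfacet
 facet normal 0.306 0.714 -0.629
  outer loop
   vertex 2.6 3.2 1.6
   vertex 4.0 2.6 1.6
   vertex 2.0 2.4 0.4
  endloop
 endfacet
 facet normal -0.139 0.973 -0.185
  outer loop
   vertex 2.6 3.2 1.6
   vertex 0.4 3.0 2.2
   vertex 3.0 3.6 3.4
  endloop
 endfacet
 facet normal -0.081 0.847 -0.525
  outer loop
   vertex 2.6 3.2 1.6
   vertex 2.0 2.4 0.4
   vertex 0.4 2.0 0.0
  endloop
 endfacet
 facet normal -0.192 0.893 -0.406
  outer loop
   vertex 2.6 3.2 1.6
   vertex 0.4 2.0 0.0
   vertex 0.4 3.0 2.2
  endloop
 endfacet
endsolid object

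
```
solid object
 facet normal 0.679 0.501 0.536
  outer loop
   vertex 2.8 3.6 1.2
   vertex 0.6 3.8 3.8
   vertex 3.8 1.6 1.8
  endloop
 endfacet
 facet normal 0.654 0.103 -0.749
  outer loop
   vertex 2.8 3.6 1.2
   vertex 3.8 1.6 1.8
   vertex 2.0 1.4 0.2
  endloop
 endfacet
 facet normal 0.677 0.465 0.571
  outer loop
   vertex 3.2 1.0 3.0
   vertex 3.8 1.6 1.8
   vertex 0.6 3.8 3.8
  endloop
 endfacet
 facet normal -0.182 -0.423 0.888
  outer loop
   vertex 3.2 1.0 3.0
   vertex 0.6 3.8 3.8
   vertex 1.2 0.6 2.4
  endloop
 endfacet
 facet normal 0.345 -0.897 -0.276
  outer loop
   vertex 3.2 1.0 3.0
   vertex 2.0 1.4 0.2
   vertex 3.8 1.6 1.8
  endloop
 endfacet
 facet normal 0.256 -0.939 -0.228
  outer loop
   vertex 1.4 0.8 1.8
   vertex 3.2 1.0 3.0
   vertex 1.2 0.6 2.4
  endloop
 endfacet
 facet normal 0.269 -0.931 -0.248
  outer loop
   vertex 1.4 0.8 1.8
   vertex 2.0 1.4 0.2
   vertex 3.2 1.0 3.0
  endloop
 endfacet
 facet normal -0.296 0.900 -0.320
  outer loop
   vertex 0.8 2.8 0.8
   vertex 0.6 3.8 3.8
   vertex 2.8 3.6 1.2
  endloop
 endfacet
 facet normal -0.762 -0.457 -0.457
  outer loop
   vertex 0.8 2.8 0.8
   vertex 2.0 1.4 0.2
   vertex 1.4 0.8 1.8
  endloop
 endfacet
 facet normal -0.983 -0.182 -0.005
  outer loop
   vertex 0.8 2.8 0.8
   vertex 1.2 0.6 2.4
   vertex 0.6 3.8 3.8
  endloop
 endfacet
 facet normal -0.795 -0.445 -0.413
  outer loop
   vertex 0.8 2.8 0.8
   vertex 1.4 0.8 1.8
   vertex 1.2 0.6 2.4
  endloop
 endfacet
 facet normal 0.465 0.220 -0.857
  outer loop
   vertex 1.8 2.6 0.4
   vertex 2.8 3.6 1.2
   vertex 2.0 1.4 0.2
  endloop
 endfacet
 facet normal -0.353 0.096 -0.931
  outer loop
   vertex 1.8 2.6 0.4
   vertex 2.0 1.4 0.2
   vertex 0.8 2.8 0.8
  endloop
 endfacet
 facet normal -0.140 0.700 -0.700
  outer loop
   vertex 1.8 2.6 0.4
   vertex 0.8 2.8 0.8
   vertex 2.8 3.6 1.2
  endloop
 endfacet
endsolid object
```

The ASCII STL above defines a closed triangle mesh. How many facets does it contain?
14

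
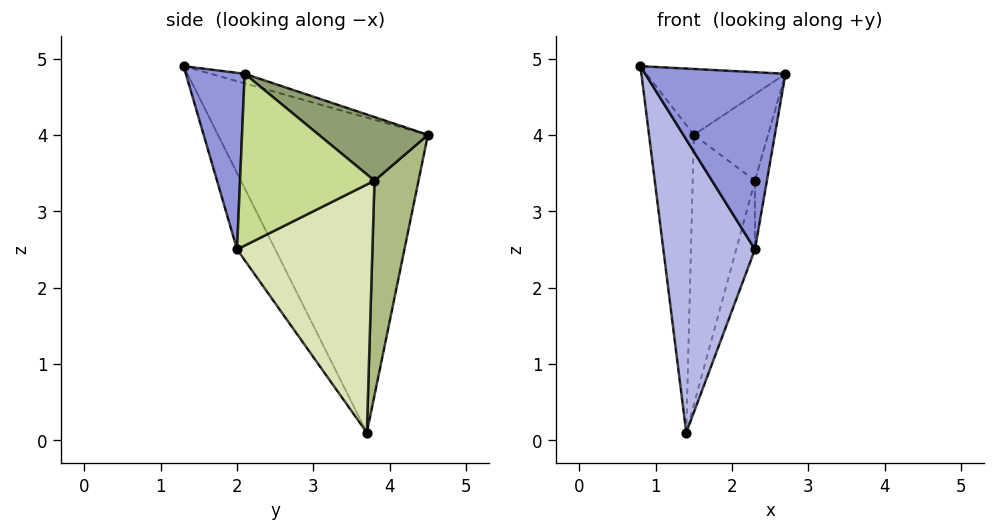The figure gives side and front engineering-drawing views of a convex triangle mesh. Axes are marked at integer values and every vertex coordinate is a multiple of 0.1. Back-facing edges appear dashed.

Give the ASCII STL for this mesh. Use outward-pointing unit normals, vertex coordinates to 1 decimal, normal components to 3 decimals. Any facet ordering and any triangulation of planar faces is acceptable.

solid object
 facet normal -0.069 0.284 0.956
  outer loop
   vertex 1.5 4.5 4.0
   vertex 0.8 1.3 4.9
   vertex 2.7 2.1 4.8
  endloop
 endfacet
 facet normal -0.978 0.209 -0.018
  outer loop
   vertex 1.4 3.7 0.1
   vertex 0.8 1.3 4.9
   vertex 1.5 4.5 4.0
  endloop
 endfacet
 facet normal 0.387 -0.922 -0.027
  outer loop
   vertex 2.3 2.0 2.5
   vertex 2.7 2.1 4.8
   vertex 0.8 1.3 4.9
  endloop
 endfacet
 facet normal -0.343 -0.822 -0.454
  outer loop
   vertex 2.3 2.0 2.5
   vertex 0.8 1.3 4.9
   vertex 1.4 3.7 0.1
  endloop
 endfacet
 facet normal 0.755 0.513 0.408
  outer loop
   vertex 2.3 3.8 3.4
   vertex 1.5 4.5 4.0
   vertex 2.7 2.1 4.8
  endloop
 endfacet
 facet normal 0.568 0.803 -0.179
  outer loop
   vertex 2.3 3.8 3.4
   vertex 1.4 3.7 0.1
   vertex 1.5 4.5 4.0
  endloop
 endfacet
 facet normal 0.981 0.087 -0.174
  outer loop
   vertex 2.3 3.8 3.4
   vertex 2.7 2.1 4.8
   vertex 2.3 2.0 2.5
  endloop
 endfacet
 facet normal 0.955 0.132 -0.265
  outer loop
   vertex 2.3 3.8 3.4
   vertex 2.3 2.0 2.5
   vertex 1.4 3.7 0.1
  endloop
 endfacet
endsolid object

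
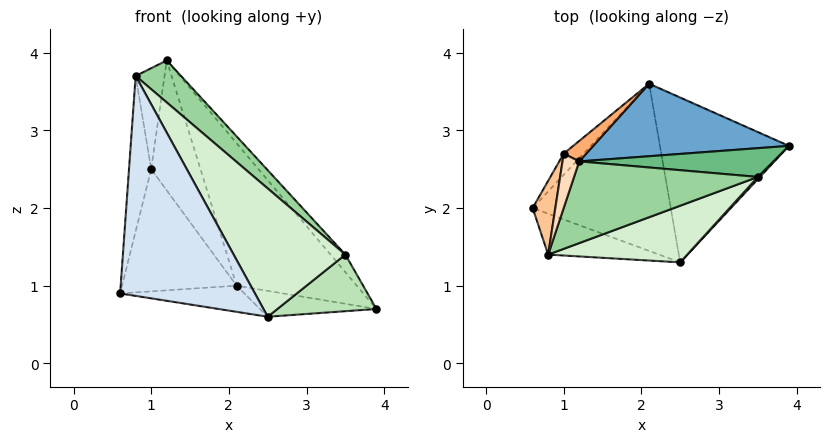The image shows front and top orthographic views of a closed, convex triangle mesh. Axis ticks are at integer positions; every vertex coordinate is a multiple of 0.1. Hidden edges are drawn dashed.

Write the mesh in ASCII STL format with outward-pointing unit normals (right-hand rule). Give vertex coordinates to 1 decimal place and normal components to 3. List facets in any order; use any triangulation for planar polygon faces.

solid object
 facet normal 0.427 0.806 0.410
  outer loop
   vertex 1.2 2.6 3.9
   vertex 3.9 2.8 0.7
   vertex 2.1 3.6 1.0
  endloop
 endfacet
 facet normal -0.099 0.154 -0.983
  outer loop
   vertex 2.5 1.3 0.6
   vertex 0.6 2.0 0.9
   vertex 2.1 3.6 1.0
  endloop
 endfacet
 facet normal -0.095 0.154 -0.983
  outer loop
   vertex 2.5 1.3 0.6
   vertex 2.1 3.6 1.0
   vertex 3.9 2.8 0.7
  endloop
 endfacet
 facet normal -0.364 -0.916 -0.170
  outer loop
   vertex 2.5 1.3 0.6
   vertex 0.8 1.4 3.7
   vertex 0.6 2.0 0.9
  endloop
 endfacet
 facet normal -0.721 0.683 -0.119
  outer loop
   vertex 1.0 2.7 2.5
   vertex 2.1 3.6 1.0
   vertex 0.6 2.0 0.9
  endloop
 endfacet
 facet normal -0.512 0.849 0.134
  outer loop
   vertex 1.0 2.7 2.5
   vertex 1.2 2.6 3.9
   vertex 2.1 3.6 1.0
  endloop
 endfacet
 facet normal -0.957 0.262 0.125
  outer loop
   vertex 1.0 2.7 2.5
   vertex 0.6 2.0 0.9
   vertex 0.8 1.4 3.7
  endloop
 endfacet
 facet normal -0.945 0.289 0.156
  outer loop
   vertex 1.0 2.7 2.5
   vertex 0.8 1.4 3.7
   vertex 1.2 2.6 3.9
  endloop
 endfacet
 facet normal 0.697 0.373 0.612
  outer loop
   vertex 3.5 2.4 1.4
   vertex 3.9 2.8 0.7
   vertex 1.2 2.6 3.9
  endloop
 endfacet
 facet normal 0.680 -0.335 0.652
  outer loop
   vertex 3.5 2.4 1.4
   vertex 1.2 2.6 3.9
   vertex 0.8 1.4 3.7
  endloop
 endfacet
 facet normal 0.730 -0.683 0.027
  outer loop
   vertex 3.5 2.4 1.4
   vertex 2.5 1.3 0.6
   vertex 3.9 2.8 0.7
  endloop
 endfacet
 facet normal 0.564 -0.755 0.334
  outer loop
   vertex 3.5 2.4 1.4
   vertex 0.8 1.4 3.7
   vertex 2.5 1.3 0.6
  endloop
 endfacet
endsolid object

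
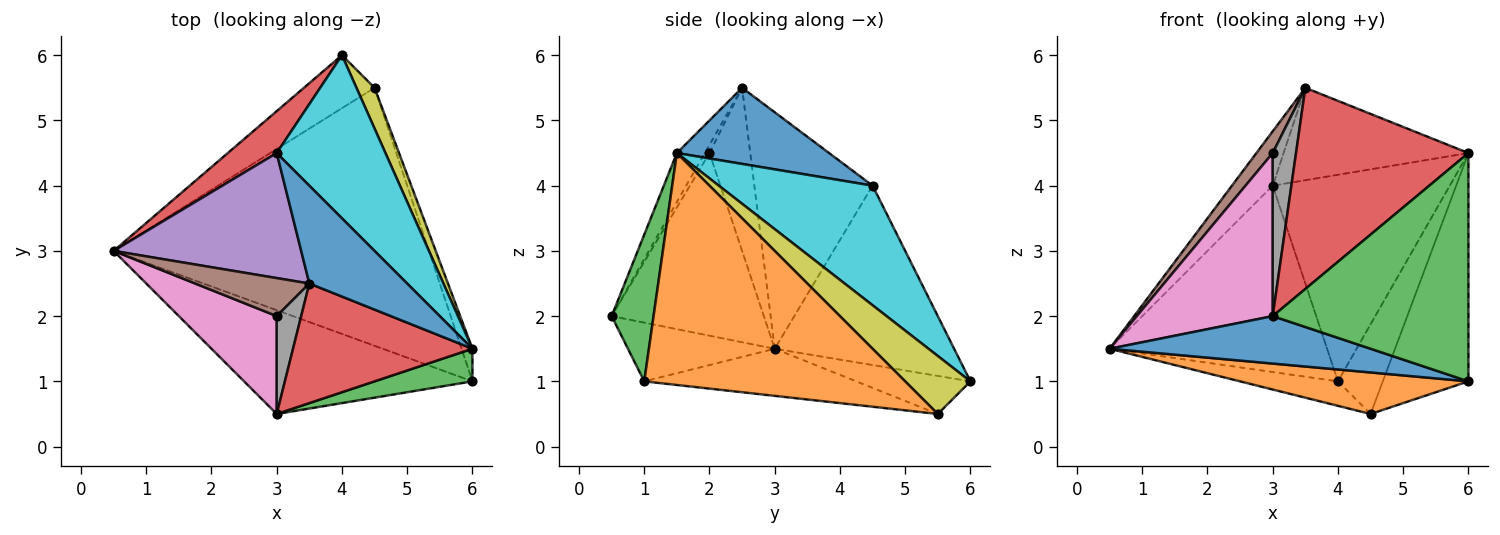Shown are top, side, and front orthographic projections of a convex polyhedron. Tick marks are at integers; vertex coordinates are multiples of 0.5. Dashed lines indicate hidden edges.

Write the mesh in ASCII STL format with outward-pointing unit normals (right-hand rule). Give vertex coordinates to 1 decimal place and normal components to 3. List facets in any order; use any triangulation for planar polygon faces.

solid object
 facet normal -0.228 -0.405 -0.886
  outer loop
   vertex 3.0 0.5 2.0
   vertex 0.5 3.0 1.5
   vertex 6.0 1.0 1.0
  endloop
 endfacet
 facet normal -0.146 -0.157 -0.977
  outer loop
   vertex 4.5 5.5 0.5
   vertex 6.0 1.0 1.0
   vertex 0.5 3.0 1.5
  endloop
 endfacet
 facet normal -0.439 0.376 -0.816
  outer loop
   vertex 4.5 5.5 0.5
   vertex 0.5 3.0 1.5
   vertex 4.0 6.0 1.0
  endloop
 endfacet
 facet normal -0.627 0.760 0.171
  outer loop
   vertex 3.0 4.5 4.0
   vertex 4.0 6.0 1.0
   vertex 0.5 3.0 1.5
  endloop
 endfacet
 facet normal -0.756 0.261 0.600
  outer loop
   vertex 3.0 4.5 4.0
   vertex 0.5 3.0 1.5
   vertex 3.5 2.5 5.5
  endloop
 endfacet
 facet normal -0.778 -0.311 0.545
  outer loop
   vertex 3.0 2.0 4.5
   vertex 3.5 2.5 5.5
   vertex 0.5 3.0 1.5
  endloop
 endfacet
 facet normal -0.693 -0.618 0.371
  outer loop
   vertex 3.0 2.0 4.5
   vertex 0.5 3.0 1.5
   vertex 3.0 0.5 2.0
  endloop
 endfacet
 facet normal -0.169 -0.845 0.507
  outer loop
   vertex 3.0 2.0 4.5
   vertex 3.0 0.5 2.0
   vertex 3.5 2.5 5.5
  endloop
 endfacet
 facet normal 0.798 0.549 0.249
  outer loop
   vertex 6.0 1.5 4.5
   vertex 4.5 5.5 0.5
   vertex 4.0 6.0 1.0
  endloop
 endfacet
 facet normal 0.563 0.649 0.512
  outer loop
   vertex 6.0 1.5 4.5
   vertex 4.0 6.0 1.0
   vertex 3.0 4.5 4.0
  endloop
 endfacet
 facet normal 0.492 0.598 0.633
  outer loop
   vertex 6.0 1.5 4.5
   vertex 3.0 4.5 4.0
   vertex 3.5 2.5 5.5
  endloop
 endfacet
 facet normal 0.949 0.311 -0.044
  outer loop
   vertex 6.0 1.5 4.5
   vertex 6.0 1.0 1.0
   vertex 4.5 5.5 0.5
  endloop
 endfacet
 facet normal 0.208 -0.968 0.138
  outer loop
   vertex 6.0 1.5 4.5
   vertex 3.0 0.5 2.0
   vertex 6.0 1.0 1.0
  endloop
 endfacet
 facet normal -0.138 -0.851 0.506
  outer loop
   vertex 6.0 1.5 4.5
   vertex 3.5 2.5 5.5
   vertex 3.0 0.5 2.0
  endloop
 endfacet
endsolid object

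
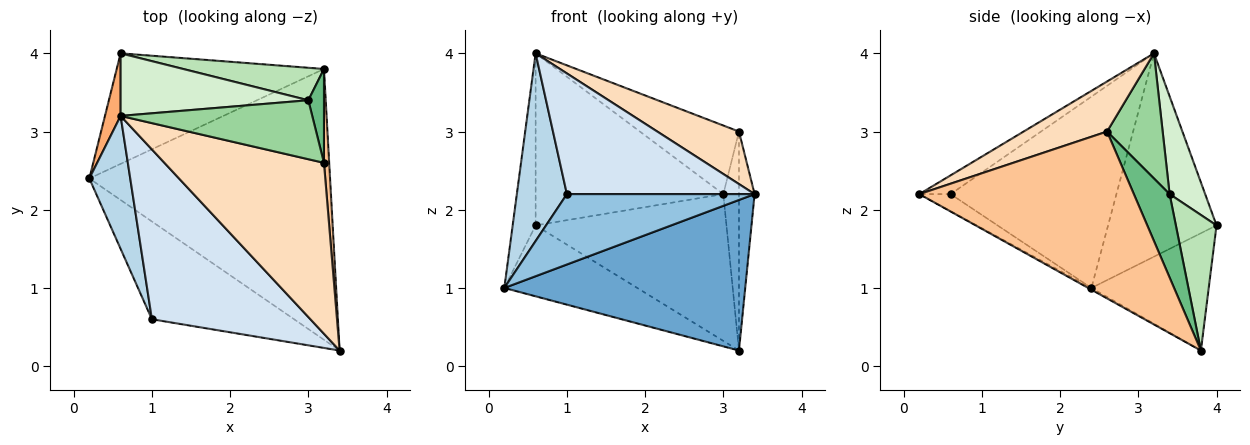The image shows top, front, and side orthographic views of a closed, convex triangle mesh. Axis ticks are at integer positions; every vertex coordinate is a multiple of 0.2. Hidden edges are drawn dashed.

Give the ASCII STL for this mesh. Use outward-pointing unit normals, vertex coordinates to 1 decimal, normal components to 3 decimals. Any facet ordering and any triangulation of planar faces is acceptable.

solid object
 facet normal -0.006 -0.486 -0.874
  outer loop
   vertex 3.2 3.8 0.2
   vertex 3.4 0.2 2.2
   vertex 0.2 2.4 1.0
  endloop
 endfacet
 facet normal -0.097 -0.582 -0.808
  outer loop
   vertex 1.0 0.6 2.2
   vertex 0.2 2.4 1.0
   vertex 3.4 0.2 2.2
  endloop
 endfacet
 facet normal -0.938 -0.283 0.201
  outer loop
   vertex 1.0 0.6 2.2
   vertex 0.6 3.2 4.0
   vertex 0.2 2.4 1.0
  endloop
 endfacet
 facet normal -0.096 -0.577 0.811
  outer loop
   vertex 1.0 0.6 2.2
   vertex 3.4 0.2 2.2
   vertex 0.6 3.2 4.0
  endloop
 endfacet
 facet normal -0.430 0.487 -0.760
  outer loop
   vertex 0.6 4.0 1.8
   vertex 3.2 3.8 0.2
   vertex 0.2 2.4 1.0
  endloop
 endfacet
 facet normal -0.976 0.206 0.075
  outer loop
   vertex 0.6 4.0 1.8
   vertex 0.2 2.4 1.0
   vertex 0.6 3.2 4.0
  endloop
 endfacet
 facet normal 0.997 0.073 0.031
  outer loop
   vertex 3.2 2.6 3.0
   vertex 3.4 0.2 2.2
   vertex 3.2 3.8 0.2
  endloop
 endfacet
 facet normal 0.287 -0.281 0.916
  outer loop
   vertex 3.2 2.6 3.0
   vertex 0.6 3.2 4.0
   vertex 3.4 0.2 2.2
  endloop
 endfacet
 facet normal 0.903 0.395 0.169
  outer loop
   vertex 3.0 3.4 2.2
   vertex 3.2 2.6 3.0
   vertex 3.2 3.8 0.2
  endloop
 endfacet
 facet normal 0.392 0.698 0.600
  outer loop
   vertex 3.0 3.4 2.2
   vertex 0.6 3.2 4.0
   vertex 3.2 2.6 3.0
  endloop
 endfacet
 facet normal 0.204 0.956 0.212
  outer loop
   vertex 3.0 3.4 2.2
   vertex 3.2 3.8 0.2
   vertex 0.6 4.0 1.8
  endloop
 endfacet
 facet normal 0.175 0.925 0.336
  outer loop
   vertex 3.0 3.4 2.2
   vertex 0.6 4.0 1.8
   vertex 0.6 3.2 4.0
  endloop
 endfacet
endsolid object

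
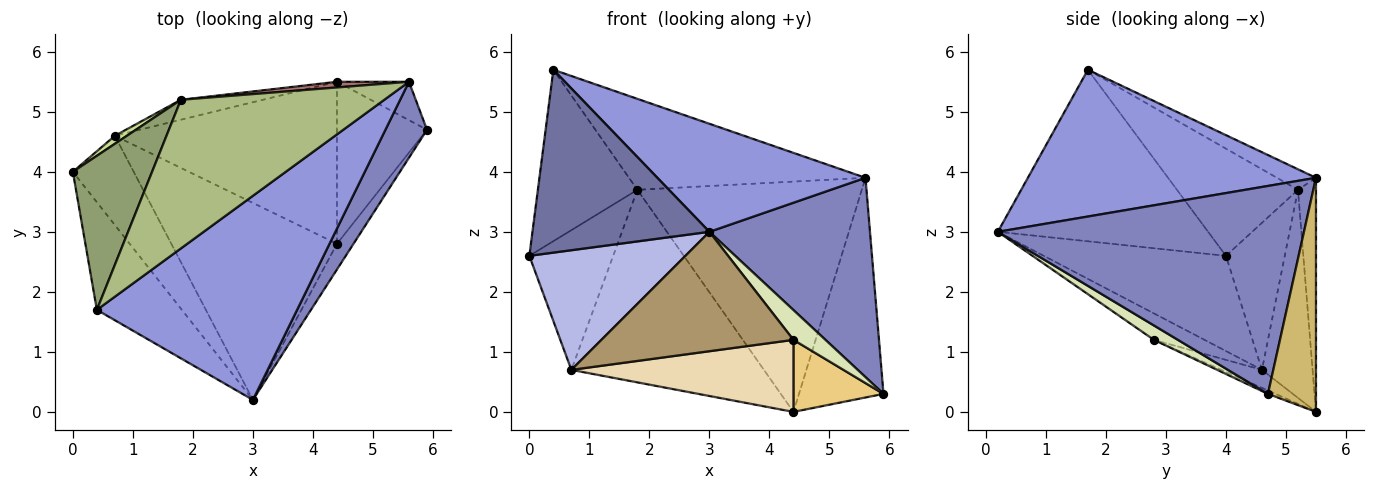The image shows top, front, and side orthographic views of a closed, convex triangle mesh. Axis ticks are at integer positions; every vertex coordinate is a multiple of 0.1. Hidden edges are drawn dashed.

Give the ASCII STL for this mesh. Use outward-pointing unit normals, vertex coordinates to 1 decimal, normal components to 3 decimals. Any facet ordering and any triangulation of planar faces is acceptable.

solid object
 facet normal -0.715 -0.602 -0.354
  outer loop
   vertex 0.4 1.7 5.7
   vertex 0.0 4.0 2.6
   vertex 3.0 0.2 3.0
  endloop
 endfacet
 facet normal 0.872 -0.457 0.174
  outer loop
   vertex 5.6 5.5 3.9
   vertex 3.0 0.2 3.0
   vertex 5.9 4.7 0.3
  endloop
 endfacet
 facet normal 0.544 -0.393 0.742
  outer loop
   vertex 5.6 5.5 3.9
   vertex 0.4 1.7 5.7
   vertex 3.0 0.2 3.0
  endloop
 endfacet
 facet normal -0.683 -0.585 -0.437
  outer loop
   vertex 0.7 4.6 0.7
   vertex 3.0 0.2 3.0
   vertex 0.0 4.0 2.6
  endloop
 endfacet
 facet normal -0.671 0.552 0.496
  outer loop
   vertex 1.8 5.2 3.7
   vertex 0.0 4.0 2.6
   vertex 0.4 1.7 5.7
  endloop
 endfacet
 facet normal -0.086 0.520 0.850
  outer loop
   vertex 1.8 5.2 3.7
   vertex 0.4 1.7 5.7
   vertex 5.6 5.5 3.9
  endloop
 endfacet
 facet normal -0.574 0.818 0.047
  outer loop
   vertex 1.8 5.2 3.7
   vertex 0.7 4.6 0.7
   vertex 0.0 4.0 2.6
  endloop
 endfacet
 facet normal 0.494 -0.659 -0.567
  outer loop
   vertex 4.4 2.8 1.2
   vertex 5.9 4.7 0.3
   vertex 3.0 0.2 3.0
  endloop
 endfacet
 facet normal -0.135 -0.514 -0.847
  outer loop
   vertex 4.4 2.8 1.2
   vertex 3.0 0.2 3.0
   vertex 0.7 4.6 0.7
  endloop
 endfacet
 facet normal 0.488 0.860 -0.150
  outer loop
   vertex 4.4 5.5 0.0
   vertex 5.6 5.5 3.9
   vertex 5.9 4.7 0.3
  endloop
 endfacet
 facet normal -0.034 -0.406 -0.913
  outer loop
   vertex 4.4 5.5 0.0
   vertex 5.9 4.7 0.3
   vertex 4.4 2.8 1.2
  endloop
 endfacet
 facet normal -0.074 -0.405 -0.911
  outer loop
   vertex 4.4 5.5 0.0
   vertex 4.4 2.8 1.2
   vertex 0.7 4.6 0.7
  endloop
 endfacet
 facet normal -0.080 0.996 0.025
  outer loop
   vertex 4.4 5.5 0.0
   vertex 1.8 5.2 3.7
   vertex 5.6 5.5 3.9
  endloop
 endfacet
 facet normal -0.253 0.962 -0.100
  outer loop
   vertex 4.4 5.5 0.0
   vertex 0.7 4.6 0.7
   vertex 1.8 5.2 3.7
  endloop
 endfacet
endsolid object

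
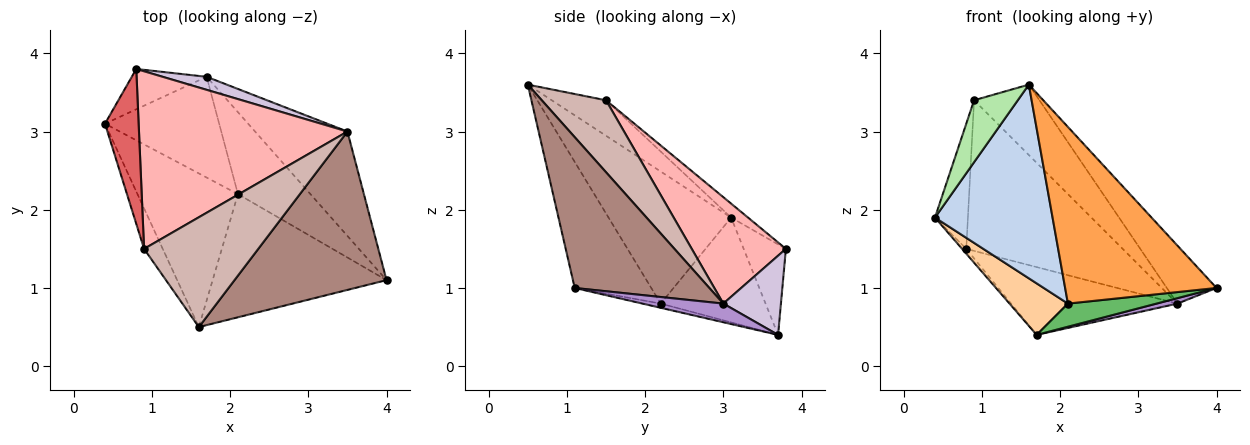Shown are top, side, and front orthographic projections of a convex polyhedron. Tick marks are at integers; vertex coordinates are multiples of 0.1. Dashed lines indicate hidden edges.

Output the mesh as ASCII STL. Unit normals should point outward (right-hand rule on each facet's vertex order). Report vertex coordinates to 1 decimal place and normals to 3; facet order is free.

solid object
 facet normal -0.768 0.076 -0.636
  outer loop
   vertex 1.7 3.7 0.4
   vertex 0.4 3.1 1.9
   vertex 0.8 3.8 1.5
  endloop
 endfacet
 facet normal -0.633 -0.607 -0.481
  outer loop
   vertex 2.1 2.2 0.8
   vertex 1.6 0.5 3.6
   vertex 0.4 3.1 1.9
  endloop
 endfacet
 facet normal -0.383 -0.758 -0.528
  outer loop
   vertex 2.1 2.2 0.8
   vertex 4.0 1.1 1.0
   vertex 1.6 0.5 3.6
  endloop
 endfacet
 facet normal -0.633 -0.353 -0.689
  outer loop
   vertex 2.1 2.2 0.8
   vertex 0.4 3.1 1.9
   vertex 1.7 3.7 0.4
  endloop
 endfacet
 facet normal -0.056 -0.271 -0.961
  outer loop
   vertex 2.1 2.2 0.8
   vertex 1.7 3.7 0.4
   vertex 4.0 1.1 1.0
  endloop
 endfacet
 facet normal -0.721 -0.580 -0.379
  outer loop
   vertex 0.9 1.5 3.4
   vertex 0.4 3.1 1.9
   vertex 1.6 0.5 3.6
  endloop
 endfacet
 facet normal -0.307 0.598 0.740
  outer loop
   vertex 0.9 1.5 3.4
   vertex 0.8 3.8 1.5
   vertex 0.4 3.1 1.9
  endloop
 endfacet
 facet normal 0.363 0.603 0.711
  outer loop
   vertex 3.5 3.0 0.8
   vertex 0.8 3.8 1.5
   vertex 0.9 1.5 3.4
  endloop
 endfacet
 facet normal 0.198 -0.051 -0.979
  outer loop
   vertex 3.5 3.0 0.8
   vertex 4.0 1.1 1.0
   vertex 1.7 3.7 0.4
  endloop
 endfacet
 facet normal 0.322 0.930 0.179
  outer loop
   vertex 3.5 3.0 0.8
   vertex 1.7 3.7 0.4
   vertex 0.8 3.8 1.5
  endloop
 endfacet
 facet normal 0.682 0.252 0.687
  outer loop
   vertex 3.5 3.0 0.8
   vertex 1.6 0.5 3.6
   vertex 4.0 1.1 1.0
  endloop
 endfacet
 facet normal 0.469 0.477 0.744
  outer loop
   vertex 3.5 3.0 0.8
   vertex 0.9 1.5 3.4
   vertex 1.6 0.5 3.6
  endloop
 endfacet
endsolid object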